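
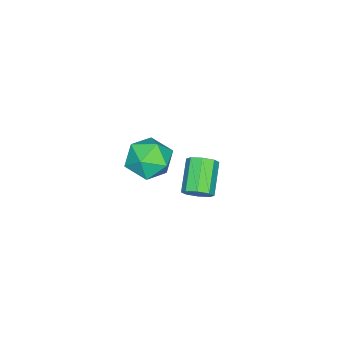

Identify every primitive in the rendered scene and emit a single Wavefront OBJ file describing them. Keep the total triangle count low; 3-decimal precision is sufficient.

v 3.532 -0.923 1.223
v 4.629 -1.321 1.496
v 2.771 -2.099 2.564
v 3.868 -2.497 2.837
v 3.554 -1.373 3.109
v 4.024 -0.646 2.28
v 3.376 -2.774 1.78
v 3.846 -2.047 0.951
v 4.533 -2.465 1.84
v 4.642 -1.599 2.662
v 2.758 -1.821 1.398
v 2.867 -0.955 2.22
v -0.102 -1.246 -3.842
v 0.377 -1.631 -3.362
v -1.1 -2.139 -2.297
v -1.578 -1.754 -2.778
v 0.299 -1.062 -3.199
v -1.178 -1.57 -2.134
v -0.014 -0.601 -3.413
v -1.491 -1.109 -2.348
v -0.378 -0.518 -3.878
v -1.855 -1.026 -2.814
v -0.58 -0.861 -4.323
v -2.057 -1.369 -3.258
v -0.502 -1.43 -4.486
v -1.979 -1.938 -3.421
v -0.189 -1.891 -4.272
v -1.666 -2.399 -3.207
v 0.175 -1.974 -3.806
v -1.302 -2.482 -2.742
f 1 12 6
f 1 6 2
f 1 2 8
f 1 8 11
f 1 11 12
f 2 6 10
f 6 12 5
f 12 11 3
f 11 8 7
f 8 2 9
f 4 10 5
f 4 5 3
f 4 3 7
f 4 7 9
f 4 9 10
f 5 10 6
f 3 5 12
f 7 3 11
f 9 7 8
f 10 9 2
f 14 13 17
f 14 17 15
f 15 17 18
f 15 18 16
f 17 13 19
f 17 19 18
f 18 19 20
f 18 20 16
f 19 13 21
f 19 21 20
f 20 21 22
f 20 22 16
f 21 13 23
f 21 23 22
f 22 23 24
f 22 24 16
f 23 13 25
f 23 25 24
f 24 25 26
f 24 26 16
f 25 13 27
f 25 27 26
f 26 27 28
f 26 28 16
f 27 13 29
f 27 29 28
f 28 29 30
f 28 30 16
f 29 13 14
f 29 14 30
f 30 14 15
f 30 15 16



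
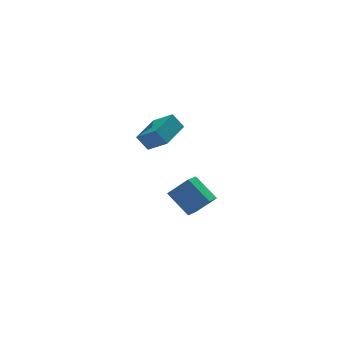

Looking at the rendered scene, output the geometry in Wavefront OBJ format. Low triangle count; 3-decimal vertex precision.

v 1.648 -0.04 -4.918
v 2.749 -0.6 -3.707
v 0.96 1.387 -3.632
v 2.062 0.827 -2.421
v 2.598 0.833 -5.379
v 3.7 0.273 -4.168
v 1.911 2.26 -4.093
v 3.012 1.7 -2.882
v -1.541 -1.311 2.181
v -2.056 -0.875 3.1
v 0.113 -0.079 2.524
v -0.403 0.357 3.443
v -0.877 -2.457 3.097
v -1.393 -2.021 4.016
v 0.776 -1.225 3.44
v 0.261 -0.789 4.359
f 2 4 1
f 5 2 1
f 1 4 3
f 3 5 1
f 2 8 4
f 6 2 5
f 6 8 2
f 4 8 3
f 7 5 3
f 3 8 7
f 7 6 5
f 8 6 7
f 10 12 9
f 13 10 9
f 9 12 11
f 11 13 9
f 10 16 12
f 14 10 13
f 14 16 10
f 12 16 11
f 15 13 11
f 11 16 15
f 15 14 13
f 16 14 15



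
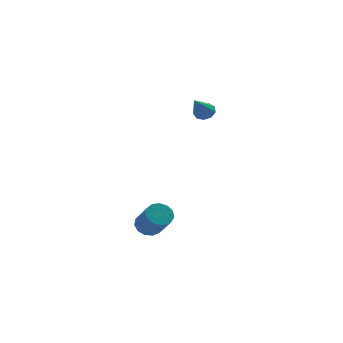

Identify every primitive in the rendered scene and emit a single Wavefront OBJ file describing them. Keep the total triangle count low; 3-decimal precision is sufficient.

v -3.879 -2.881 -4.391
v -3.43 -2.339 -4.054
v -2.953 -3.557 -2.731
v -3.401 -4.099 -3.069
v -3.829 -2.3 -3.874
v -3.352 -3.517 -2.551
v -4.244 -2.445 -3.858
v -3.767 -3.662 -2.535
v -4.542 -2.729 -4.012
v -4.065 -3.946 -2.689
v -4.63 -3.061 -4.286
v -4.153 -4.278 -2.963
v -4.479 -3.336 -4.593
v -4.002 -4.553 -3.27
v -4.138 -3.467 -4.837
v -3.661 -4.684 -3.514
v -3.714 -3.412 -4.939
v -3.237 -4.629 -3.616
v -3.342 -3.188 -4.867
v -2.865 -4.406 -3.544
v -3.141 -2.867 -4.645
v -2.664 -4.085 -3.322
v -3.174 -2.551 -4.342
v -2.697 -3.768 -3.019
v -0.632 -0.061 2.558
v -0.088 -0.041 2.874
v -1.308 -1.079 3.782
v -0.344 0.282 3.001
v -0.735 0.444 2.92
v -1.078 0.37 2.67
v -1.212 0.094 2.367
v -1.075 -0.254 2.153
v -0.73 -0.512 2.129
v -0.34 -0.559 2.305
v -0.086 -0.373 2.6
f 2 1 5
f 2 5 3
f 3 5 6
f 3 6 4
f 5 1 7
f 5 7 6
f 6 7 8
f 6 8 4
f 7 1 9
f 7 9 8
f 8 9 10
f 8 10 4
f 9 1 11
f 9 11 10
f 10 11 12
f 10 12 4
f 11 1 13
f 11 13 12
f 12 13 14
f 12 14 4
f 13 1 15
f 13 15 14
f 14 15 16
f 14 16 4
f 15 1 17
f 15 17 16
f 16 17 18
f 16 18 4
f 17 1 19
f 17 19 18
f 18 19 20
f 18 20 4
f 19 1 21
f 19 21 20
f 20 21 22
f 20 22 4
f 21 1 23
f 21 23 22
f 22 23 24
f 22 24 4
f 23 1 2
f 23 2 24
f 24 2 3
f 24 3 4
f 26 25 28
f 26 28 27
f 28 25 29
f 28 29 27
f 29 25 30
f 29 30 27
f 30 25 31
f 30 31 27
f 31 25 32
f 31 32 27
f 32 25 33
f 32 33 27
f 33 25 34
f 33 34 27
f 34 25 35
f 34 35 27
f 35 25 26
f 35 26 27



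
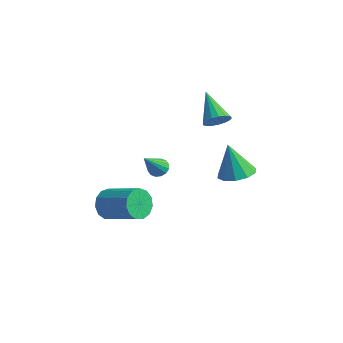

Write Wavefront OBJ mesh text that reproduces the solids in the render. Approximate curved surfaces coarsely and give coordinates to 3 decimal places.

v 3.085 1.57 -0.507
v 3.736 0.872 -0.401
v 2.615 1.41 1.327
v 4.003 1.39 -0.287
v 3.918 1.977 -0.257
v 3.516 2.408 -0.323
v 2.949 2.519 -0.459
v 2.435 2.268 -0.613
v 2.168 1.75 -0.727
v 2.253 1.163 -0.756
v 2.655 0.732 -0.691
v 3.222 0.621 -0.555
v 0.055 -0.686 -0.599
v 0.601 -0.686 -0.721
v 0.345 -1.854 0.699
v 0.569 -0.475 -0.524
v 0.398 -0.321 -0.347
v 0.136 -0.265 -0.238
v -0.148 -0.321 -0.225
v -0.378 -0.475 -0.313
v -0.492 -0.686 -0.477
v -0.459 -0.896 -0.673
v -0.288 -1.05 -0.85
v -0.026 -1.106 -0.96
v 0.258 -1.05 -0.972
v 0.488 -0.896 -0.885
v 1.705 1.567 2.493
v 2.182 1.649 3.026
v 0.295 2.133 3.667
v 2.177 1.957 2.872
v 2.064 2.175 2.631
v 1.869 2.255 2.358
v 1.636 2.176 2.116
v 1.419 1.958 1.961
v 1.268 1.651 1.927
v 1.216 1.324 2.023
v 1.277 1.053 2.227
v 1.436 0.899 2.492
v 1.656 0.899 2.757
v 1.887 1.051 2.961
v 2.077 1.322 3.059
v -1.846 -2.247 -3.449
v -1.468 -2.807 -4.074
v 0.404 -2.433 -3.275
v 0.026 -1.873 -2.651
v -1.473 -2.334 -4.285
v 0.4 -1.96 -3.487
v -1.596 -1.833 -4.232
v 0.277 -1.459 -3.433
v -1.798 -1.464 -3.929
v 0.075 -1.09 -3.131
v -2.016 -1.343 -3.475
v -0.143 -0.969 -2.677
v -2.18 -1.51 -3.012
v -0.307 -1.135 -2.214
v -2.238 -1.91 -2.688
v -0.365 -1.536 -1.89
v -2.172 -2.418 -2.606
v -0.299 -2.043 -1.807
v -2.002 -2.871 -2.791
v -0.129 -2.497 -1.993
v -1.783 -3.126 -3.185
v 0.09 -2.752 -2.387
v -1.584 -3.102 -3.664
v 0.289 -2.728 -2.865
f 2 1 4
f 2 4 3
f 4 1 5
f 4 5 3
f 5 1 6
f 5 6 3
f 6 1 7
f 6 7 3
f 7 1 8
f 7 8 3
f 8 1 9
f 8 9 3
f 9 1 10
f 9 10 3
f 10 1 11
f 10 11 3
f 11 1 12
f 11 12 3
f 12 1 2
f 12 2 3
f 14 13 16
f 14 16 15
f 16 13 17
f 16 17 15
f 17 13 18
f 17 18 15
f 18 13 19
f 18 19 15
f 19 13 20
f 19 20 15
f 20 13 21
f 20 21 15
f 21 13 22
f 21 22 15
f 22 13 23
f 22 23 15
f 23 13 24
f 23 24 15
f 24 13 25
f 24 25 15
f 25 13 26
f 25 26 15
f 26 13 14
f 26 14 15
f 28 27 30
f 28 30 29
f 30 27 31
f 30 31 29
f 31 27 32
f 31 32 29
f 32 27 33
f 32 33 29
f 33 27 34
f 33 34 29
f 34 27 35
f 34 35 29
f 35 27 36
f 35 36 29
f 36 27 37
f 36 37 29
f 37 27 38
f 37 38 29
f 38 27 39
f 38 39 29
f 39 27 40
f 39 40 29
f 40 27 41
f 40 41 29
f 41 27 28
f 41 28 29
f 43 42 46
f 43 46 44
f 44 46 47
f 44 47 45
f 46 42 48
f 46 48 47
f 47 48 49
f 47 49 45
f 48 42 50
f 48 50 49
f 49 50 51
f 49 51 45
f 50 42 52
f 50 52 51
f 51 52 53
f 51 53 45
f 52 42 54
f 52 54 53
f 53 54 55
f 53 55 45
f 54 42 56
f 54 56 55
f 55 56 57
f 55 57 45
f 56 42 58
f 56 58 57
f 57 58 59
f 57 59 45
f 58 42 60
f 58 60 59
f 59 60 61
f 59 61 45
f 60 42 62
f 60 62 61
f 61 62 63
f 61 63 45
f 62 42 64
f 62 64 63
f 63 64 65
f 63 65 45
f 64 42 43
f 64 43 65
f 65 43 44
f 65 44 45



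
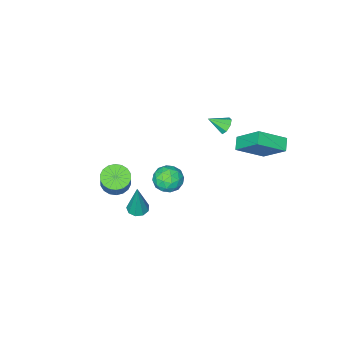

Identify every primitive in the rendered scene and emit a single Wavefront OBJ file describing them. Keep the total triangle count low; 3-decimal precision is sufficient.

v 1.374 -2.727 -4.219
v 2.16 -3.061 -4.323
v 2.551 -2.507 -3.145
v 1.766 -2.173 -3.041
v 2.189 -2.72 -4.493
v 2.581 -2.165 -3.315
v 2.057 -2.38 -4.61
v 2.449 -1.825 -3.431
v 1.79 -2.109 -4.649
v 2.181 -1.554 -3.47
v 1.44 -1.96 -4.602
v 1.832 -1.405 -3.424
v 1.077 -1.964 -4.48
v 1.469 -1.409 -3.302
v 0.774 -2.118 -4.306
v 1.165 -1.563 -3.128
v 0.589 -2.393 -4.115
v 0.98 -1.839 -2.937
v 0.559 -2.735 -3.945
v 0.951 -2.18 -2.767
v 0.691 -3.075 -3.829
v 1.083 -2.52 -2.65
v 0.959 -3.346 -3.79
v 1.35 -2.791 -2.611
v 1.308 -3.495 -3.836
v 1.7 -2.94 -2.658
v 1.671 -3.491 -3.958
v 2.063 -2.936 -2.78
v 1.975 -3.337 -4.132
v 2.366 -2.782 -2.954
v -3.812 3.673 -0.009
v -4.323 3.152 0.408
v -4.119 5.088 1.385
v -4.629 4.567 1.802
v -2.371 3.033 0.958
v -2.881 2.512 1.375
v -2.677 4.448 2.352
v -3.188 3.927 2.769
v 3.79 2.585 -0.646
v 4.25 2.201 -0.644
v 4.07 2.935 1.466
v 4.384 2.58 -0.725
v 4.241 2.962 -0.769
v 3.886 3.167 -0.755
v 3.486 3.101 -0.691
v 3.228 2.793 -0.606
v 3.233 2.388 -0.54
v 3.499 2.075 -0.523
v 3.9 2.001 -0.565
v -2.975 1.485 1.518
v -2.548 1.713 1.217
v -2.225 0.875 2.122
v -2.644 1.946 1.573
v -2.934 1.91 1.897
v -3.248 1.625 1.999
v -3.402 1.258 1.82
v -3.306 1.025 1.464
v -3.016 1.061 1.14
v -2.702 1.346 1.038
v 0.439 2.127 -0.358
v 0.907 2.307 -1.111
v 1.113 0.833 -0.249
v 1.581 1.013 -1.002
v 1.746 1.479 -0.245
v 1.329 2.279 -0.313
v 0.691 0.861 -1.047
v 0.274 1.661 -1.115
v 1.062 1.524 -1.537
v 1.714 1.906 -1.041
v 0.306 1.234 -0.319
v 0.958 1.616 0.177
v 0.614 2.33 -0.745
v 1.406 0.81 -0.615
v 1.504 1.084 -0.171
v 1.778 1.189 -0.613
v 0.862 2.314 -0.275
v 1.137 2.42 -0.718
v 1.63 1.933 -0.208
v 0.883 0.72 -0.642
v 1.158 0.826 -1.085
v 0.242 1.951 -0.747
v 0.516 2.056 -1.189
v 0.39 1.207 -1.152
v 0.98 1.976 -1.437
v 1.376 1.216 -1.373
v 0.853 1.126 -1.4
v 0.608 1.596 -1.44
v 1.363 2.201 -1.146
v 1.759 1.44 -1.081
v 1.857 1.714 -0.636
v 1.612 2.184 -0.676
v 1.454 1.741 -1.396
v 0.261 1.7 -0.279
v 0.657 0.939 -0.214
v 0.408 0.956 -0.684
v 0.163 1.426 -0.724
v 0.644 1.924 0.013
v 1.04 1.164 0.077
v 1.412 1.544 0.08
v 1.167 2.014 0.04
v 0.566 1.399 0.036
f 2 1 5
f 2 5 3
f 3 5 6
f 3 6 4
f 5 1 7
f 5 7 6
f 6 7 8
f 6 8 4
f 7 1 9
f 7 9 8
f 8 9 10
f 8 10 4
f 9 1 11
f 9 11 10
f 10 11 12
f 10 12 4
f 11 1 13
f 11 13 12
f 12 13 14
f 12 14 4
f 13 1 15
f 13 15 14
f 14 15 16
f 14 16 4
f 15 1 17
f 15 17 16
f 16 17 18
f 16 18 4
f 17 1 19
f 17 19 18
f 18 19 20
f 18 20 4
f 19 1 21
f 19 21 20
f 20 21 22
f 20 22 4
f 21 1 23
f 21 23 22
f 22 23 24
f 22 24 4
f 23 1 25
f 23 25 24
f 24 25 26
f 24 26 4
f 25 1 27
f 25 27 26
f 26 27 28
f 26 28 4
f 27 1 29
f 27 29 28
f 28 29 30
f 28 30 4
f 29 1 2
f 29 2 30
f 30 2 3
f 30 3 4
f 32 34 31
f 35 32 31
f 31 34 33
f 33 35 31
f 32 38 34
f 36 32 35
f 36 38 32
f 34 38 33
f 37 35 33
f 33 38 37
f 37 36 35
f 38 36 37
f 40 39 42
f 40 42 41
f 42 39 43
f 42 43 41
f 43 39 44
f 43 44 41
f 44 39 45
f 44 45 41
f 45 39 46
f 45 46 41
f 46 39 47
f 46 47 41
f 47 39 48
f 47 48 41
f 48 39 49
f 48 49 41
f 49 39 40
f 49 40 41
f 51 50 53
f 51 53 52
f 53 50 54
f 53 54 52
f 54 50 55
f 54 55 52
f 55 50 56
f 55 56 52
f 56 50 57
f 56 57 52
f 57 50 58
f 57 58 52
f 58 50 59
f 58 59 52
f 59 50 51
f 59 51 52
f 60 97 76
f 97 71 100
f 76 100 65
f 97 100 76
f 60 76 72
f 76 65 77
f 72 77 61
f 76 77 72
f 60 72 81
f 72 61 82
f 81 82 67
f 72 82 81
f 60 81 93
f 81 67 96
f 93 96 70
f 81 96 93
f 60 93 97
f 93 70 101
f 97 101 71
f 93 101 97
f 61 77 88
f 77 65 91
f 88 91 69
f 77 91 88
f 65 100 78
f 100 71 99
f 78 99 64
f 100 99 78
f 71 101 98
f 101 70 94
f 98 94 62
f 101 94 98
f 70 96 95
f 96 67 83
f 95 83 66
f 96 83 95
f 67 82 87
f 82 61 84
f 87 84 68
f 82 84 87
f 63 89 75
f 89 69 90
f 75 90 64
f 89 90 75
f 63 75 73
f 75 64 74
f 73 74 62
f 75 74 73
f 63 73 80
f 73 62 79
f 80 79 66
f 73 79 80
f 63 80 85
f 80 66 86
f 85 86 68
f 80 86 85
f 63 85 89
f 85 68 92
f 89 92 69
f 85 92 89
f 64 90 78
f 90 69 91
f 78 91 65
f 90 91 78
f 62 74 98
f 74 64 99
f 98 99 71
f 74 99 98
f 66 79 95
f 79 62 94
f 95 94 70
f 79 94 95
f 68 86 87
f 86 66 83
f 87 83 67
f 86 83 87
f 69 92 88
f 92 68 84
f 88 84 61
f 92 84 88



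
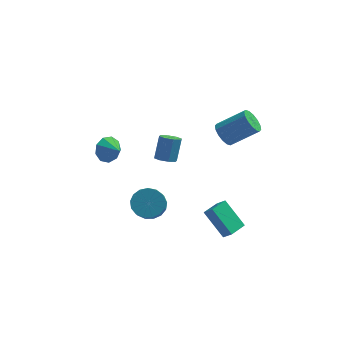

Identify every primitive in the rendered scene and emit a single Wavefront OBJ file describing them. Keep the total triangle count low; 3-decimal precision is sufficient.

v -0.061 -2.434 2.036
v 0.523 -2.753 2.108
v 0.766 -2.005 3.456
v 0.181 -1.686 3.384
v 0.572 -2.311 1.854
v 0.814 -1.563 3.202
v 0.249 -1.94 1.706
v 0.492 -1.192 3.054
v -0.255 -1.859 1.752
v -0.013 -1.111 3.099
v -0.646 -2.115 1.964
v -0.403 -1.367 3.312
v -0.694 -2.557 2.218
v -0.452 -1.809 3.566
v -0.372 -2.928 2.366
v -0.129 -2.18 3.714
v 0.133 -3.009 2.321
v 0.375 -2.261 3.668
v 2.125 -1.998 -3.047
v 2.618 -2.341 -2.446
v 2.853 -0.995 -3.073
v 3.346 -1.337 -2.471
v 3.294 -2.883 -4.509
v 3.787 -3.225 -3.907
v 4.022 -1.879 -4.534
v 4.515 -2.222 -3.933
v -1.041 -1.792 -2.629
v -0.215 -1.364 -2.187
v -0.232 -2.36 -1.19
v -1.059 -2.788 -1.631
v -0.596 -1.139 -1.969
v -0.613 -2.135 -0.971
v -1.078 -1.063 -1.902
v -1.095 -2.059 -0.904
v -1.552 -1.155 -2.001
v -1.569 -2.151 -1.004
v -1.909 -1.392 -2.244
v -1.926 -2.388 -1.247
v -2.068 -1.721 -2.576
v -2.085 -2.717 -1.578
v -1.991 -2.066 -2.919
v -2.008 -3.063 -1.921
v -1.697 -2.349 -3.196
v -1.714 -3.345 -2.198
v -1.252 -2.504 -3.343
v -1.269 -3.5 -2.345
v -0.76 -2.495 -3.326
v -0.777 -3.492 -2.329
v -0.332 -2.326 -3.15
v -0.349 -3.322 -2.152
v -0.066 -2.034 -2.854
v -0.083 -3.03 -1.857
v -0.024 -1.687 -2.507
v -0.041 -2.683 -1.509
v 3.131 1.025 1.6
v 3.637 0.891 0.917
v 5.316 1.022 2.138
v 4.809 1.155 2.82
v 3.587 1.333 0.939
v 5.266 1.464 2.16
v 3.415 1.692 1.138
v 5.093 1.823 2.358
v 3.166 1.872 1.46
v 4.845 2.003 2.681
v 2.908 1.826 1.82
v 4.587 1.956 3.04
v 2.71 1.564 2.12
v 4.389 1.695 3.341
v 2.624 1.158 2.282
v 4.303 1.289 3.503
v 2.674 0.716 2.26
v 4.353 0.847 3.481
v 2.847 0.357 2.062
v 4.525 0.488 3.282
v 3.095 0.177 1.739
v 4.774 0.308 2.96
v 3.353 0.224 1.38
v 5.032 0.354 2.6
v 3.551 0.485 1.079
v 5.23 0.616 2.3
v -3.775 2.213 -1.028
v -3.256 2.232 -1.836
v -3.005 1.487 -0.552
v -3.058 2.709 -1.431
v -3.195 2.954 -0.837
v -3.603 2.852 -0.333
v -4.092 2.451 -0.154
v -4.432 1.939 -0.384
v -4.465 1.555 -0.916
v -4.175 1.479 -1.5
v -3.697 1.746 -1.864
f 2 1 5
f 2 5 3
f 3 5 6
f 3 6 4
f 5 1 7
f 5 7 6
f 6 7 8
f 6 8 4
f 7 1 9
f 7 9 8
f 8 9 10
f 8 10 4
f 9 1 11
f 9 11 10
f 10 11 12
f 10 12 4
f 11 1 13
f 11 13 12
f 12 13 14
f 12 14 4
f 13 1 15
f 13 15 14
f 14 15 16
f 14 16 4
f 15 1 17
f 15 17 16
f 16 17 18
f 16 18 4
f 17 1 2
f 17 2 18
f 18 2 3
f 18 3 4
f 20 22 19
f 23 20 19
f 19 22 21
f 21 23 19
f 20 26 22
f 24 20 23
f 24 26 20
f 22 26 21
f 25 23 21
f 21 26 25
f 25 24 23
f 26 24 25
f 28 27 31
f 28 31 29
f 29 31 32
f 29 32 30
f 31 27 33
f 31 33 32
f 32 33 34
f 32 34 30
f 33 27 35
f 33 35 34
f 34 35 36
f 34 36 30
f 35 27 37
f 35 37 36
f 36 37 38
f 36 38 30
f 37 27 39
f 37 39 38
f 38 39 40
f 38 40 30
f 39 27 41
f 39 41 40
f 40 41 42
f 40 42 30
f 41 27 43
f 41 43 42
f 42 43 44
f 42 44 30
f 43 27 45
f 43 45 44
f 44 45 46
f 44 46 30
f 45 27 47
f 45 47 46
f 46 47 48
f 46 48 30
f 47 27 49
f 47 49 48
f 48 49 50
f 48 50 30
f 49 27 51
f 49 51 50
f 50 51 52
f 50 52 30
f 51 27 53
f 51 53 52
f 52 53 54
f 52 54 30
f 53 27 28
f 53 28 54
f 54 28 29
f 54 29 30
f 56 55 59
f 56 59 57
f 57 59 60
f 57 60 58
f 59 55 61
f 59 61 60
f 60 61 62
f 60 62 58
f 61 55 63
f 61 63 62
f 62 63 64
f 62 64 58
f 63 55 65
f 63 65 64
f 64 65 66
f 64 66 58
f 65 55 67
f 65 67 66
f 66 67 68
f 66 68 58
f 67 55 69
f 67 69 68
f 68 69 70
f 68 70 58
f 69 55 71
f 69 71 70
f 70 71 72
f 70 72 58
f 71 55 73
f 71 73 72
f 72 73 74
f 72 74 58
f 73 55 75
f 73 75 74
f 74 75 76
f 74 76 58
f 75 55 77
f 75 77 76
f 76 77 78
f 76 78 58
f 77 55 79
f 77 79 78
f 78 79 80
f 78 80 58
f 79 55 56
f 79 56 80
f 80 56 57
f 80 57 58
f 82 81 84
f 82 84 83
f 84 81 85
f 84 85 83
f 85 81 86
f 85 86 83
f 86 81 87
f 86 87 83
f 87 81 88
f 87 88 83
f 88 81 89
f 88 89 83
f 89 81 90
f 89 90 83
f 90 81 91
f 90 91 83
f 91 81 82
f 91 82 83



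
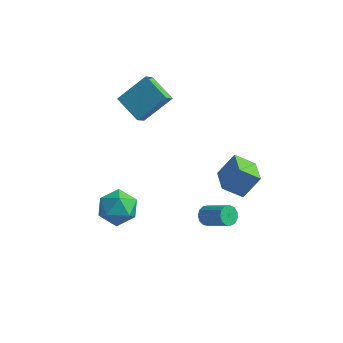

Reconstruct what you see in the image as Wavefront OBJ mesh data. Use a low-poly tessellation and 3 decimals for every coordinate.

v 1.596 -0.762 -3.775
v 1.804 -1.083 -4.17
v 3.032 -1.359 -3.299
v 2.824 -1.038 -2.905
v 1.909 -0.797 -4.227
v 3.136 -1.073 -3.356
v 1.914 -0.5 -4.14
v 3.141 -0.775 -3.269
v 1.818 -0.286 -3.937
v 3.045 -0.561 -3.066
v 1.652 -0.223 -3.683
v 2.879 -0.498 -2.812
v 1.468 -0.331 -3.459
v 2.696 -0.607 -2.588
v 1.325 -0.577 -3.335
v 2.552 -0.852 -2.464
v 1.268 -0.881 -3.35
v 2.495 -1.156 -2.479
v 1.315 -1.147 -3.501
v 2.543 -1.423 -2.63
v 1.452 -1.292 -3.739
v 2.679 -1.567 -2.868
v 1.634 -1.268 -3.989
v 2.861 -1.543 -3.118
v -1.776 -2.115 -2.704
v -1.094 -2.867 -2.933
v -2.686 -3.213 -1.807
v -2.004 -3.965 -2.036
v -1.726 -3.186 -1.405
v -1.164 -2.507 -1.958
v -2.616 -3.573 -2.782
v -2.054 -2.894 -3.335
v -1.613 -3.768 -2.981
v -1.063 -3.529 -2.13
v -2.717 -2.551 -2.61
v -2.167 -2.312 -1.759
v 2.403 1.058 -2.528
v 1.501 0.648 -1.815
v 3.004 1.675 -1.412
v 2.103 1.265 -0.699
v 3.117 -0.085 -2.281
v 2.216 -0.495 -1.568
v 3.719 0.532 -1.165
v 2.817 0.122 -0.452
v -4.062 1.582 0.856
v -3.061 2.665 2.023
v -4.026 2.255 0.201
v -3.026 3.338 1.367
v -2.734 0.962 0.293
v -1.734 2.045 1.459
v -2.699 1.635 -0.363
v -1.698 2.718 0.804
f 2 1 5
f 2 5 3
f 3 5 6
f 3 6 4
f 5 1 7
f 5 7 6
f 6 7 8
f 6 8 4
f 7 1 9
f 7 9 8
f 8 9 10
f 8 10 4
f 9 1 11
f 9 11 10
f 10 11 12
f 10 12 4
f 11 1 13
f 11 13 12
f 12 13 14
f 12 14 4
f 13 1 15
f 13 15 14
f 14 15 16
f 14 16 4
f 15 1 17
f 15 17 16
f 16 17 18
f 16 18 4
f 17 1 19
f 17 19 18
f 18 19 20
f 18 20 4
f 19 1 21
f 19 21 20
f 20 21 22
f 20 22 4
f 21 1 23
f 21 23 22
f 22 23 24
f 22 24 4
f 23 1 2
f 23 2 24
f 24 2 3
f 24 3 4
f 25 36 30
f 25 30 26
f 25 26 32
f 25 32 35
f 25 35 36
f 26 30 34
f 30 36 29
f 36 35 27
f 35 32 31
f 32 26 33
f 28 34 29
f 28 29 27
f 28 27 31
f 28 31 33
f 28 33 34
f 29 34 30
f 27 29 36
f 31 27 35
f 33 31 32
f 34 33 26
f 38 40 37
f 41 38 37
f 37 40 39
f 39 41 37
f 38 44 40
f 42 38 41
f 42 44 38
f 40 44 39
f 43 41 39
f 39 44 43
f 43 42 41
f 44 42 43
f 46 48 45
f 49 46 45
f 45 48 47
f 47 49 45
f 46 52 48
f 50 46 49
f 50 52 46
f 48 52 47
f 51 49 47
f 47 52 51
f 51 50 49
f 52 50 51



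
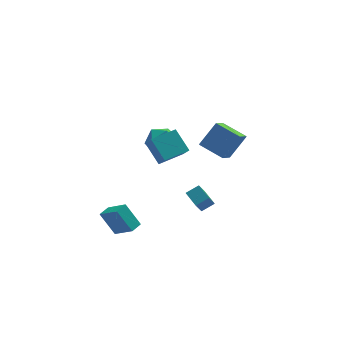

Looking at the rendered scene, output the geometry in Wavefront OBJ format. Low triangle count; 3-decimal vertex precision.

v -0.526 -1.001 3.563
v -1.178 0.163 4.771
v -0.759 -0.138 2.605
v -1.41 1.027 3.813
v 1.13 -0.307 3.787
v 0.479 0.858 4.995
v 0.898 0.557 2.829
v 0.246 1.721 4.037
v 1.425 -2.935 -0.014
v 0.967 -3.428 0.98
v 1.008 -1.814 0.35
v 0.55 -2.307 1.344
v 2.27 -2.773 0.456
v 1.812 -3.266 1.45
v 1.853 -1.652 0.82
v 1.395 -2.145 1.814
v -1.135 3.072 2.252
v -0.63 3.474 3.237
v 0.53 2.326 1.703
v 1.035 2.728 2.688
v 0.246 1.855 2.744
v -0.783 2.316 3.084
v 0.683 3.484 1.856
v -0.346 3.945 2.196
v 0.493 3.728 2.993
v 0.223 2.722 3.541
v -0.323 3.078 1.399
v -0.593 2.072 1.947
v 3.077 4.134 0.864
v 2.312 2.68 1.987
v 4.271 4.673 2.375
v 3.506 3.22 3.498
v 4.394 2.96 0.242
v 3.629 1.507 1.365
v 5.588 3.5 1.753
v 4.823 2.046 2.876
v -4.863 -2.899 0.549
v -3.94 -3.93 1.536
v -4.257 -2.292 0.615
v -3.333 -3.323 1.602
v -4.047 -3.557 -0.902
v -3.123 -4.588 0.085
v -3.44 -2.95 -0.836
v -2.517 -3.981 0.151
f 2 4 1
f 5 2 1
f 1 4 3
f 3 5 1
f 2 8 4
f 6 2 5
f 6 8 2
f 4 8 3
f 7 5 3
f 3 8 7
f 7 6 5
f 8 6 7
f 10 12 9
f 13 10 9
f 9 12 11
f 11 13 9
f 10 16 12
f 14 10 13
f 14 16 10
f 12 16 11
f 15 13 11
f 11 16 15
f 15 14 13
f 16 14 15
f 17 28 22
f 17 22 18
f 17 18 24
f 17 24 27
f 17 27 28
f 18 22 26
f 22 28 21
f 28 27 19
f 27 24 23
f 24 18 25
f 20 26 21
f 20 21 19
f 20 19 23
f 20 23 25
f 20 25 26
f 21 26 22
f 19 21 28
f 23 19 27
f 25 23 24
f 26 25 18
f 30 32 29
f 33 30 29
f 29 32 31
f 31 33 29
f 30 36 32
f 34 30 33
f 34 36 30
f 32 36 31
f 35 33 31
f 31 36 35
f 35 34 33
f 36 34 35
f 38 40 37
f 41 38 37
f 37 40 39
f 39 41 37
f 38 44 40
f 42 38 41
f 42 44 38
f 40 44 39
f 43 41 39
f 39 44 43
f 43 42 41
f 44 42 43



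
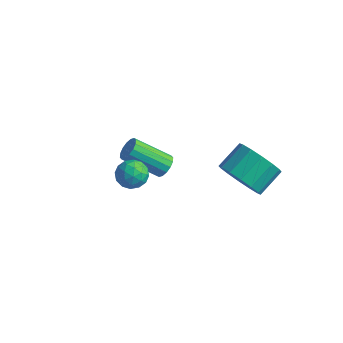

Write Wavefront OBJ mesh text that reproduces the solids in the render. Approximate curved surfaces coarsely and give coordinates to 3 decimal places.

v 3.268 1.305 -1.401
v 4.197 1.423 -1.831
v 4.36 2.553 -1.169
v 3.432 2.435 -0.739
v 3.858 1.666 -2.164
v 4.022 2.796 -1.502
v 3.362 1.813 -2.292
v 3.526 2.943 -1.63
v 2.841 1.824 -2.181
v 3.004 2.954 -1.519
v 2.434 1.696 -1.862
v 2.598 2.826 -1.2
v 2.25 1.463 -1.419
v 2.414 2.593 -0.756
v 2.34 1.187 -0.971
v 2.503 2.317 -0.309
v 2.678 0.944 -0.638
v 2.842 2.074 0.024
v 3.174 0.797 -0.51
v 3.338 1.927 0.152
v 3.696 0.786 -0.621
v 3.859 1.916 0.041
v 4.102 0.914 -0.94
v 4.266 2.044 -0.278
v 4.286 1.147 -1.384
v 4.45 2.277 -0.721
v 1.392 -2.356 1.673
v 1.825 -2.458 1.167
v 0.835 -3.242 1.373
v 1.268 -3.344 0.867
v 1.468 -3.429 1.504
v 1.812 -2.882 1.69
v 0.848 -2.818 0.85
v 1.192 -2.271 1.036
v 1.489 -2.743 0.659
v 1.872 -3.121 1.063
v 0.788 -2.579 1.477
v 1.171 -2.957 1.881
v 1.658 -2.329 1.446
v 1.002 -3.371 1.094
v 1.12 -3.421 1.468
v 1.374 -3.481 1.171
v 1.65 -2.579 1.753
v 1.904 -2.638 1.456
v 1.694 -3.209 1.654
v 0.756 -3.062 1.084
v 1.01 -3.121 0.787
v 1.286 -2.219 1.369
v 1.54 -2.279 1.072
v 0.966 -2.491 0.886
v 1.714 -2.557 0.851
v 1.387 -3.077 0.674
v 1.14 -2.768 0.664
v 1.342 -2.447 0.773
v 1.939 -2.779 1.088
v 1.612 -3.299 0.912
v 1.729 -3.35 1.286
v 1.932 -3.028 1.395
v 1.742 -2.946 0.79
v 1.048 -2.401 1.628
v 0.721 -2.921 1.452
v 0.728 -2.672 1.145
v 0.931 -2.35 1.254
v 1.273 -2.623 1.866
v 0.946 -3.143 1.689
v 1.318 -3.253 1.767
v 1.52 -2.932 1.876
v 0.918 -2.754 1.75
v -0.054 0.872 -2.307
v 0.345 0.708 -1.965
v -0.888 -0.096 -0.912
v -1.286 0.068 -1.253
v 0.264 0.962 -1.867
v -0.969 0.158 -0.813
v 0.097 1.193 -1.886
v -1.136 0.388 -0.832
v -0.11 1.337 -2.018
v -1.343 0.533 -0.965
v -0.302 1.356 -2.227
v -1.535 0.552 -1.174
v -0.427 1.246 -2.458
v -1.66 0.442 -1.405
v -0.452 1.036 -2.648
v -1.685 0.232 -1.595
v -0.371 0.782 -2.747
v -1.604 -0.022 -1.693
v -0.204 0.552 -2.728
v -1.437 -0.253 -1.674
v 0.003 0.407 -2.595
v -1.23 -0.397 -1.542
v 0.195 0.388 -2.386
v -1.038 -0.416 -1.333
v 0.32 0.498 -2.155
v -0.913 -0.306 -1.102
f 2 1 5
f 2 5 3
f 3 5 6
f 3 6 4
f 5 1 7
f 5 7 6
f 6 7 8
f 6 8 4
f 7 1 9
f 7 9 8
f 8 9 10
f 8 10 4
f 9 1 11
f 9 11 10
f 10 11 12
f 10 12 4
f 11 1 13
f 11 13 12
f 12 13 14
f 12 14 4
f 13 1 15
f 13 15 14
f 14 15 16
f 14 16 4
f 15 1 17
f 15 17 16
f 16 17 18
f 16 18 4
f 17 1 19
f 17 19 18
f 18 19 20
f 18 20 4
f 19 1 21
f 19 21 20
f 20 21 22
f 20 22 4
f 21 1 23
f 21 23 22
f 22 23 24
f 22 24 4
f 23 1 25
f 23 25 24
f 24 25 26
f 24 26 4
f 25 1 2
f 25 2 26
f 26 2 3
f 26 3 4
f 27 64 43
f 64 38 67
f 43 67 32
f 64 67 43
f 27 43 39
f 43 32 44
f 39 44 28
f 43 44 39
f 27 39 48
f 39 28 49
f 48 49 34
f 39 49 48
f 27 48 60
f 48 34 63
f 60 63 37
f 48 63 60
f 27 60 64
f 60 37 68
f 64 68 38
f 60 68 64
f 28 44 55
f 44 32 58
f 55 58 36
f 44 58 55
f 32 67 45
f 67 38 66
f 45 66 31
f 67 66 45
f 38 68 65
f 68 37 61
f 65 61 29
f 68 61 65
f 37 63 62
f 63 34 50
f 62 50 33
f 63 50 62
f 34 49 54
f 49 28 51
f 54 51 35
f 49 51 54
f 30 56 42
f 56 36 57
f 42 57 31
f 56 57 42
f 30 42 40
f 42 31 41
f 40 41 29
f 42 41 40
f 30 40 47
f 40 29 46
f 47 46 33
f 40 46 47
f 30 47 52
f 47 33 53
f 52 53 35
f 47 53 52
f 30 52 56
f 52 35 59
f 56 59 36
f 52 59 56
f 31 57 45
f 57 36 58
f 45 58 32
f 57 58 45
f 29 41 65
f 41 31 66
f 65 66 38
f 41 66 65
f 33 46 62
f 46 29 61
f 62 61 37
f 46 61 62
f 35 53 54
f 53 33 50
f 54 50 34
f 53 50 54
f 36 59 55
f 59 35 51
f 55 51 28
f 59 51 55
f 70 69 73
f 70 73 71
f 71 73 74
f 71 74 72
f 73 69 75
f 73 75 74
f 74 75 76
f 74 76 72
f 75 69 77
f 75 77 76
f 76 77 78
f 76 78 72
f 77 69 79
f 77 79 78
f 78 79 80
f 78 80 72
f 79 69 81
f 79 81 80
f 80 81 82
f 80 82 72
f 81 69 83
f 81 83 82
f 82 83 84
f 82 84 72
f 83 69 85
f 83 85 84
f 84 85 86
f 84 86 72
f 85 69 87
f 85 87 86
f 86 87 88
f 86 88 72
f 87 69 89
f 87 89 88
f 88 89 90
f 88 90 72
f 89 69 91
f 89 91 90
f 90 91 92
f 90 92 72
f 91 69 93
f 91 93 92
f 92 93 94
f 92 94 72
f 93 69 70
f 93 70 94
f 94 70 71
f 94 71 72



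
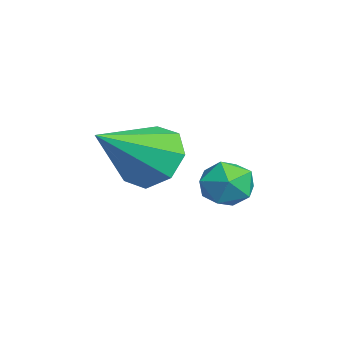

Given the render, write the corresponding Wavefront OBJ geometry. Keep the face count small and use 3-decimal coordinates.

v -1.675 3.355 -3.891
v -1.219 4.022 -3.752
v -0.741 2.598 -3.328
v -0.285 3.265 -3.189
v -0.985 3.153 -2.776
v -1.562 3.621 -3.124
v -0.398 2.999 -3.956
v -0.975 3.467 -4.304
v -0.43 3.802 -3.792
v -0.792 3.897 -3.062
v -1.168 2.723 -4.018
v -1.53 2.818 -3.288
v -0.206 1.373 -2.239
v 0.423 2.118 -1.94
v 0.906 -0.053 -1.021
v -0.194 2.041 -1.468
v -0.818 1.572 -1.447
v -1.083 0.986 -1.89
v -0.835 0.627 -2.537
v -0.218 0.705 -3.01
v 0.406 1.174 -3.03
v 0.671 1.759 -2.588
f 1 12 6
f 1 6 2
f 1 2 8
f 1 8 11
f 1 11 12
f 2 6 10
f 6 12 5
f 12 11 3
f 11 8 7
f 8 2 9
f 4 10 5
f 4 5 3
f 4 3 7
f 4 7 9
f 4 9 10
f 5 10 6
f 3 5 12
f 7 3 11
f 9 7 8
f 10 9 2
f 14 13 16
f 14 16 15
f 16 13 17
f 16 17 15
f 17 13 18
f 17 18 15
f 18 13 19
f 18 19 15
f 19 13 20
f 19 20 15
f 20 13 21
f 20 21 15
f 21 13 22
f 21 22 15
f 22 13 14
f 22 14 15



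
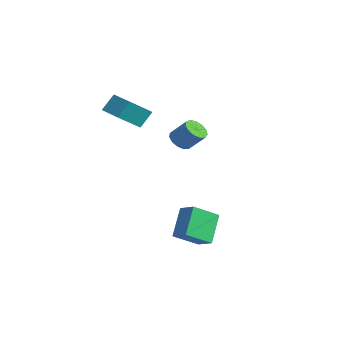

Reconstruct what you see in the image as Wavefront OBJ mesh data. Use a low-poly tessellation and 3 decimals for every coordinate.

v -4.388 2.828 0.011
v -3.95 3.195 -0.563
v -3.153 3.899 0.496
v -3.592 3.532 1.069
v -4.305 3.469 -0.478
v -3.509 4.173 0.581
v -4.686 3.539 -0.238
v -3.89 4.243 0.821
v -4.973 3.384 0.082
v -4.177 4.087 1.14
v -5.074 3.052 0.378
v -4.278 3.755 1.437
v -4.958 2.649 0.558
v -4.161 3.353 1.617
v -4.66 2.303 0.564
v -3.864 3.007 1.623
v -4.276 2.124 0.395
v -3.48 2.827 1.453
v -3.928 2.168 0.103
v -3.131 2.872 1.162
v -3.725 2.422 -0.218
v -2.929 3.126 0.841
v -3.734 2.805 -0.466
v -2.937 3.509 0.593
v 1.912 2.014 -3.613
v 2.113 0.453 -2.699
v 2.908 2.394 -3.183
v 3.11 0.834 -2.269
v 2.91 1.206 -5.211
v 3.112 -0.354 -4.297
v 3.907 1.587 -4.781
v 4.108 0.026 -3.867
v -4.616 -0.446 1.913
v -4.148 -1.933 2.982
v -4.707 0.292 2.979
v -4.238 -1.194 4.049
v -3.022 -0.046 1.771
v -2.553 -1.532 2.841
v -3.112 0.693 2.838
v -2.644 -0.794 3.907
f 2 1 5
f 2 5 3
f 3 5 6
f 3 6 4
f 5 1 7
f 5 7 6
f 6 7 8
f 6 8 4
f 7 1 9
f 7 9 8
f 8 9 10
f 8 10 4
f 9 1 11
f 9 11 10
f 10 11 12
f 10 12 4
f 11 1 13
f 11 13 12
f 12 13 14
f 12 14 4
f 13 1 15
f 13 15 14
f 14 15 16
f 14 16 4
f 15 1 17
f 15 17 16
f 16 17 18
f 16 18 4
f 17 1 19
f 17 19 18
f 18 19 20
f 18 20 4
f 19 1 21
f 19 21 20
f 20 21 22
f 20 22 4
f 21 1 23
f 21 23 22
f 22 23 24
f 22 24 4
f 23 1 2
f 23 2 24
f 24 2 3
f 24 3 4
f 26 28 25
f 29 26 25
f 25 28 27
f 27 29 25
f 26 32 28
f 30 26 29
f 30 32 26
f 28 32 27
f 31 29 27
f 27 32 31
f 31 30 29
f 32 30 31
f 34 36 33
f 37 34 33
f 33 36 35
f 35 37 33
f 34 40 36
f 38 34 37
f 38 40 34
f 36 40 35
f 39 37 35
f 35 40 39
f 39 38 37
f 40 38 39



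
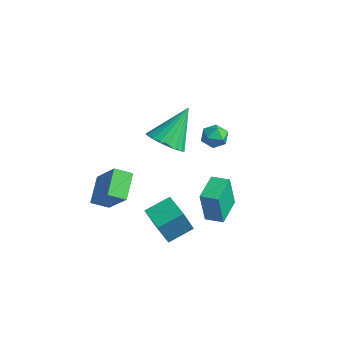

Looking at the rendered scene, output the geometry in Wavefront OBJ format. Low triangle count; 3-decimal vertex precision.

v 0.079 -2.67 -4.381
v 0.222 -3.385 -2.769
v 0.385 -1.43 -3.859
v 0.528 -2.145 -2.246
v 1.352 -2.895 -4.594
v 1.495 -3.61 -2.981
v 1.658 -1.655 -4.071
v 1.801 -2.37 -2.459
v -0.251 1.234 0.672
v 0.431 1.392 0.525
v -0.151 0.248 0.075
v 0.531 0.406 -0.072
v 0.338 0.241 0.596
v 0.277 0.85 0.965
v 0.003 0.79 -0.365
v -0.058 1.399 0.004
v 0.588 1.118 -0.116
v 0.795 0.778 0.478
v -0.515 0.862 0.122
v -0.308 0.522 0.716
v 3.092 -2.194 -2.025
v 3.053 -2.488 -0.26
v 2.37 -0.917 -1.828
v 2.331 -1.211 -0.063
v 3.869 -1.769 -1.937
v 3.83 -2.063 -0.172
v 3.147 -0.492 -1.74
v 3.108 -0.786 0.025
v 0.179 -2.129 1.442
v 1.169 -1.996 1.385
v 0.081 -0.691 3.078
v 1.027 -1.707 1.122
v 0.739 -1.49 0.915
v 0.355 -1.384 0.798
v -0.061 -1.406 0.793
v -0.434 -1.554 0.9
v -0.702 -1.801 1.101
v -0.817 -2.104 1.361
v -0.76 -2.412 1.634
v -0.541 -2.671 1.875
v -0.197 -2.836 2.04
v 0.212 -2.879 2.103
v 0.615 -2.792 2.05
v 0.943 -2.59 1.893
v 1.139 -2.309 1.658
v -3.195 -2.448 -3.526
v -3.691 -3.158 -3.111
v -1.753 -2.499 -1.893
v -2.248 -3.209 -1.477
v -2.352 -3.491 -4.303
v -2.847 -4.201 -3.887
v -0.909 -3.542 -2.669
v -1.405 -4.252 -2.254
f 2 4 1
f 5 2 1
f 1 4 3
f 3 5 1
f 2 8 4
f 6 2 5
f 6 8 2
f 4 8 3
f 7 5 3
f 3 8 7
f 7 6 5
f 8 6 7
f 9 20 14
f 9 14 10
f 9 10 16
f 9 16 19
f 9 19 20
f 10 14 18
f 14 20 13
f 20 19 11
f 19 16 15
f 16 10 17
f 12 18 13
f 12 13 11
f 12 11 15
f 12 15 17
f 12 17 18
f 13 18 14
f 11 13 20
f 15 11 19
f 17 15 16
f 18 17 10
f 22 24 21
f 25 22 21
f 21 24 23
f 23 25 21
f 22 28 24
f 26 22 25
f 26 28 22
f 24 28 23
f 27 25 23
f 23 28 27
f 27 26 25
f 28 26 27
f 30 29 32
f 30 32 31
f 32 29 33
f 32 33 31
f 33 29 34
f 33 34 31
f 34 29 35
f 34 35 31
f 35 29 36
f 35 36 31
f 36 29 37
f 36 37 31
f 37 29 38
f 37 38 31
f 38 29 39
f 38 39 31
f 39 29 40
f 39 40 31
f 40 29 41
f 40 41 31
f 41 29 42
f 41 42 31
f 42 29 43
f 42 43 31
f 43 29 44
f 43 44 31
f 44 29 45
f 44 45 31
f 45 29 30
f 45 30 31
f 47 49 46
f 50 47 46
f 46 49 48
f 48 50 46
f 47 53 49
f 51 47 50
f 51 53 47
f 49 53 48
f 52 50 48
f 48 53 52
f 52 51 50
f 53 51 52



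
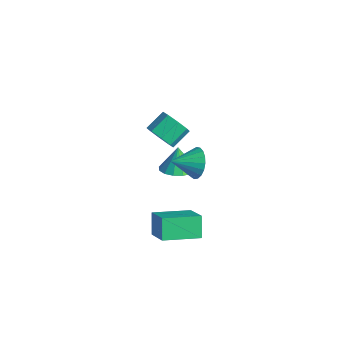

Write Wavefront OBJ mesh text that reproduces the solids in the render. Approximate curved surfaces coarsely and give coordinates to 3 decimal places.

v -2.944 3.382 -1.762
v -2.271 4.079 -1.719
v -3.316 3.658 -0.398
v -2.687 4.31 -1.879
v -3.172 4.293 -2.008
v -3.596 4.031 -2.07
v -3.845 3.596 -2.05
v -3.854 3.104 -1.953
v -3.618 2.686 -1.805
v -3.202 2.454 -1.645
v -2.717 2.472 -1.516
v -2.293 2.733 -1.453
v -2.043 3.168 -1.473
v -2.035 3.661 -1.571
v -1.044 1.192 3.558
v -0.425 1.569 3.096
v -0.576 2.606 3.74
v -1.196 2.228 4.202
v -1.021 1.648 2.829
v -1.173 2.685 3.473
v -1.631 1.459 2.989
v -1.783 2.496 3.633
v -1.898 1.114 3.482
v -2.049 2.151 4.127
v -1.664 0.814 4.02
v -1.815 1.851 4.664
v -1.067 0.735 4.287
v -1.219 1.772 4.931
v -0.457 0.924 4.127
v -0.609 1.961 4.771
v -0.191 1.269 3.633
v -0.342 2.306 4.278
v -0.092 0.098 -3.041
v -0.727 0.49 -1.976
v 0.498 2.028 -3.399
v -0.136 2.42 -2.334
v 1.316 -0.16 -2.106
v 0.682 0.232 -1.041
v 1.907 1.77 -2.464
v 1.272 2.162 -1.399
v 0.345 2.418 2.026
v 0.795 2.01 1.321
v 0.015 1.142 2.554
v 1.075 2.047 1.585
v 1.229 2.147 1.925
v 1.231 2.295 2.283
v 1.079 2.463 2.596
v 0.8 2.624 2.811
v 0.443 2.75 2.89
v 0.069 2.818 2.819
v -0.257 2.816 2.612
v -0.479 2.746 2.303
v -0.559 2.62 1.947
v -0.482 2.458 1.604
v -0.262 2.289 1.334
v 0.063 2.143 1.184
v 0.437 2.044 1.179
f 2 1 4
f 2 4 3
f 4 1 5
f 4 5 3
f 5 1 6
f 5 6 3
f 6 1 7
f 6 7 3
f 7 1 8
f 7 8 3
f 8 1 9
f 8 9 3
f 9 1 10
f 9 10 3
f 10 1 11
f 10 11 3
f 11 1 12
f 11 12 3
f 12 1 13
f 12 13 3
f 13 1 14
f 13 14 3
f 14 1 2
f 14 2 3
f 16 15 19
f 16 19 17
f 17 19 20
f 17 20 18
f 19 15 21
f 19 21 20
f 20 21 22
f 20 22 18
f 21 15 23
f 21 23 22
f 22 23 24
f 22 24 18
f 23 15 25
f 23 25 24
f 24 25 26
f 24 26 18
f 25 15 27
f 25 27 26
f 26 27 28
f 26 28 18
f 27 15 29
f 27 29 28
f 28 29 30
f 28 30 18
f 29 15 31
f 29 31 30
f 30 31 32
f 30 32 18
f 31 15 16
f 31 16 32
f 32 16 17
f 32 17 18
f 34 36 33
f 37 34 33
f 33 36 35
f 35 37 33
f 34 40 36
f 38 34 37
f 38 40 34
f 36 40 35
f 39 37 35
f 35 40 39
f 39 38 37
f 40 38 39
f 42 41 44
f 42 44 43
f 44 41 45
f 44 45 43
f 45 41 46
f 45 46 43
f 46 41 47
f 46 47 43
f 47 41 48
f 47 48 43
f 48 41 49
f 48 49 43
f 49 41 50
f 49 50 43
f 50 41 51
f 50 51 43
f 51 41 52
f 51 52 43
f 52 41 53
f 52 53 43
f 53 41 54
f 53 54 43
f 54 41 55
f 54 55 43
f 55 41 56
f 55 56 43
f 56 41 57
f 56 57 43
f 57 41 42
f 57 42 43



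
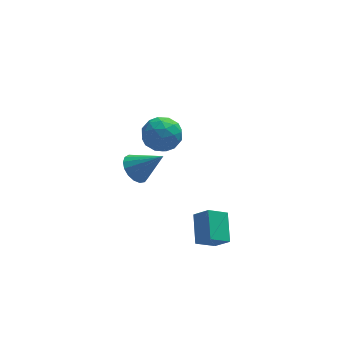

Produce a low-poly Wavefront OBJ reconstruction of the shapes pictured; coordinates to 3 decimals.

v -1.235 2.17 -3.203
v -0.611 1.955 -3.941
v 0.195 1.63 -1.837
v -0.526 2.412 -3.85
v -0.603 2.814 -3.61
v -0.825 3.068 -3.278
v -1.141 3.116 -2.928
v -1.479 2.947 -2.641
v -1.76 2.601 -2.483
v -1.922 2.155 -2.49
v -1.926 1.713 -2.661
v -1.771 1.375 -2.955
v -1.494 1.22 -3.307
v -1.158 1.282 -3.634
v -0.839 1.547 -3.863
v 0.049 -0.024 2.525
v 0.598 -0.854 1.957
v -1.238 -1.246 3.063
v -0.689 -2.076 2.495
v -0.22 -1.618 3.435
v 0.576 -0.863 3.102
v -1.216 -1.237 1.918
v -0.42 -0.482 1.585
v -0.183 -1.604 1.581
v 0.432 -1.839 2.519
v -1.072 -0.261 2.501
v -0.457 -0.496 3.439
v 0.437 -0.332 2.193
v -1.077 -1.768 2.827
v -0.801 -1.499 3.379
v -0.478 -1.986 3.045
v 0.423 -0.337 2.867
v 0.746 -0.825 2.533
v 0.265 -1.274 3.402
v -1.386 -1.275 2.487
v -1.063 -1.763 2.153
v -0.162 -0.114 1.975
v 0.161 -0.601 1.641
v -0.905 -0.826 1.618
v 0.3 -1.26 1.639
v -0.457 -1.978 1.955
v -0.766 -1.486 1.616
v -0.298 -1.042 1.42
v 0.662 -1.399 2.19
v -0.095 -2.116 2.506
v 0.181 -1.847 3.059
v 0.649 -1.404 2.863
v 0.202 -1.839 1.969
v -0.545 0.016 2.514
v -1.302 -0.701 2.83
v -1.289 -0.696 2.157
v -0.821 -0.253 1.961
v -0.183 -0.122 3.065
v -0.94 -0.84 3.381
v -0.342 -1.058 3.6
v 0.126 -0.614 3.404
v -0.842 -0.261 3.051
v 0.98 -3.667 -4.523
v 1.654 -4.247 -3.687
v 1.166 -2.096 -3.582
v 1.839 -2.676 -2.747
v 2.081 -3.384 -5.213
v 2.754 -3.964 -4.378
v 2.266 -1.813 -4.273
v 2.94 -2.393 -3.437
f 2 1 4
f 2 4 3
f 4 1 5
f 4 5 3
f 5 1 6
f 5 6 3
f 6 1 7
f 6 7 3
f 7 1 8
f 7 8 3
f 8 1 9
f 8 9 3
f 9 1 10
f 9 10 3
f 10 1 11
f 10 11 3
f 11 1 12
f 11 12 3
f 12 1 13
f 12 13 3
f 13 1 14
f 13 14 3
f 14 1 15
f 14 15 3
f 15 1 2
f 15 2 3
f 16 53 32
f 53 27 56
f 32 56 21
f 53 56 32
f 16 32 28
f 32 21 33
f 28 33 17
f 32 33 28
f 16 28 37
f 28 17 38
f 37 38 23
f 28 38 37
f 16 37 49
f 37 23 52
f 49 52 26
f 37 52 49
f 16 49 53
f 49 26 57
f 53 57 27
f 49 57 53
f 17 33 44
f 33 21 47
f 44 47 25
f 33 47 44
f 21 56 34
f 56 27 55
f 34 55 20
f 56 55 34
f 27 57 54
f 57 26 50
f 54 50 18
f 57 50 54
f 26 52 51
f 52 23 39
f 51 39 22
f 52 39 51
f 23 38 43
f 38 17 40
f 43 40 24
f 38 40 43
f 19 45 31
f 45 25 46
f 31 46 20
f 45 46 31
f 19 31 29
f 31 20 30
f 29 30 18
f 31 30 29
f 19 29 36
f 29 18 35
f 36 35 22
f 29 35 36
f 19 36 41
f 36 22 42
f 41 42 24
f 36 42 41
f 19 41 45
f 41 24 48
f 45 48 25
f 41 48 45
f 20 46 34
f 46 25 47
f 34 47 21
f 46 47 34
f 18 30 54
f 30 20 55
f 54 55 27
f 30 55 54
f 22 35 51
f 35 18 50
f 51 50 26
f 35 50 51
f 24 42 43
f 42 22 39
f 43 39 23
f 42 39 43
f 25 48 44
f 48 24 40
f 44 40 17
f 48 40 44
f 59 61 58
f 62 59 58
f 58 61 60
f 60 62 58
f 59 65 61
f 63 59 62
f 63 65 59
f 61 65 60
f 64 62 60
f 60 65 64
f 64 63 62
f 65 63 64



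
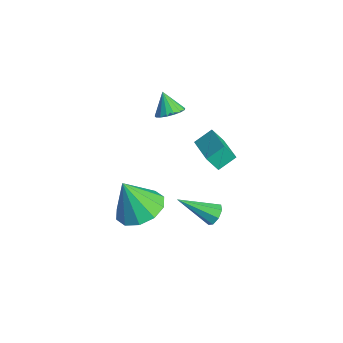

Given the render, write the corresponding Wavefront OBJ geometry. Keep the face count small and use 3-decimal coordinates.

v 0.957 -2.856 -0.561
v 1.518 -3.781 -0.76
v 0.563 -3.444 1.061
v 1.948 -3.327 -0.492
v 1.999 -2.694 -0.25
v 1.652 -2.123 -0.127
v 1.039 -1.831 -0.17
v 0.395 -1.931 -0.362
v -0.035 -2.384 -0.631
v -0.086 -3.018 -0.873
v 0.261 -3.589 -0.996
v 0.874 -3.88 -0.953
v -2.67 0.155 1.274
v -2.176 0.419 1.642
v -3.31 0.105 2.166
v -2.34 0.675 1.539
v -2.58 0.811 1.375
v -2.84 0.798 1.188
v -3.061 0.637 1.021
v -3.192 0.366 0.911
v -3.204 0.047 0.884
v -3.093 -0.248 0.947
v -2.886 -0.45 1.084
v -2.629 -0.513 1.265
v -2.381 -0.423 1.448
v -2.199 -0.201 1.591
v -2.126 0.103 1.661
v 3.074 -0.546 0.045
v 3.285 -0.338 0.485
v 2.366 -1.874 1.015
v 2.913 -0.195 0.409
v 2.635 -0.258 0.12
v 2.614 -0.489 -0.213
v 2.862 -0.754 -0.394
v 3.234 -0.897 -0.318
v 3.512 -0.834 -0.029
v 3.533 -0.602 0.303
v -1.81 0.875 -0.324
v -1.833 1.707 0.175
v -1.56 1.32 -1.053
v -1.583 2.151 -0.555
v -0.217 0.669 0.095
v -0.24 1.5 0.593
v 0.033 1.113 -0.635
v 0.01 1.945 -0.136
f 2 1 4
f 2 4 3
f 4 1 5
f 4 5 3
f 5 1 6
f 5 6 3
f 6 1 7
f 6 7 3
f 7 1 8
f 7 8 3
f 8 1 9
f 8 9 3
f 9 1 10
f 9 10 3
f 10 1 11
f 10 11 3
f 11 1 12
f 11 12 3
f 12 1 2
f 12 2 3
f 14 13 16
f 14 16 15
f 16 13 17
f 16 17 15
f 17 13 18
f 17 18 15
f 18 13 19
f 18 19 15
f 19 13 20
f 19 20 15
f 20 13 21
f 20 21 15
f 21 13 22
f 21 22 15
f 22 13 23
f 22 23 15
f 23 13 24
f 23 24 15
f 24 13 25
f 24 25 15
f 25 13 26
f 25 26 15
f 26 13 27
f 26 27 15
f 27 13 14
f 27 14 15
f 29 28 31
f 29 31 30
f 31 28 32
f 31 32 30
f 32 28 33
f 32 33 30
f 33 28 34
f 33 34 30
f 34 28 35
f 34 35 30
f 35 28 36
f 35 36 30
f 36 28 37
f 36 37 30
f 37 28 29
f 37 29 30
f 39 41 38
f 42 39 38
f 38 41 40
f 40 42 38
f 39 45 41
f 43 39 42
f 43 45 39
f 41 45 40
f 44 42 40
f 40 45 44
f 44 43 42
f 45 43 44



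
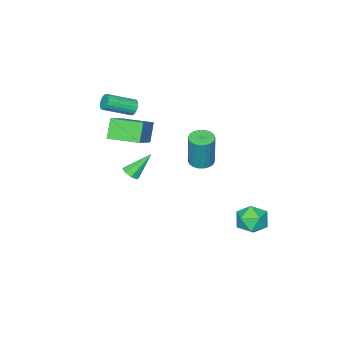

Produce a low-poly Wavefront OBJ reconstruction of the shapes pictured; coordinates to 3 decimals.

v -1.279 4.299 -2.738
v -0.799 4.792 -3.491
v -0.241 3.028 -2.909
v 0.239 3.521 -3.662
v 0.312 3.86 -2.703
v -0.33 4.646 -2.598
v -0.71 3.174 -3.802
v -1.352 3.96 -3.697
v -0.448 4.096 -4.149
v 0.184 4.521 -3.47
v -1.224 3.299 -2.93
v -0.592 3.724 -2.251
v -1.19 -0.634 -1.161
v -0.662 -1.152 -1.161
v -0.422 -0.905 1.002
v -0.95 -0.386 1.001
v -0.492 -0.874 -1.211
v -0.252 -0.627 0.952
v -0.46 -0.549 -1.252
v -0.221 -0.302 0.911
v -0.573 -0.241 -1.275
v -0.333 0.007 0.888
v -0.808 -0.01 -1.275
v -0.569 0.237 0.888
v -1.119 0.097 -1.253
v -0.879 0.345 0.91
v -1.444 0.06 -1.213
v -1.204 0.307 0.95
v -1.718 -0.115 -1.162
v -1.478 0.132 1.001
v -1.888 -0.393 -1.112
v -1.648 -0.146 1.051
v -1.919 -0.718 -1.071
v -1.68 -0.471 1.092
v -1.807 -1.027 -1.048
v -1.567 -0.779 1.115
v -1.571 -1.257 -1.048
v -1.332 -1.01 1.115
v -1.261 -1.365 -1.07
v -1.021 -1.117 1.093
v -0.936 -1.327 -1.11
v -0.696 -1.08 1.053
v 1.827 -2.792 3.583
v 2.102 -2.716 3.136
v 3.488 -3.531 3.85
v 3.213 -3.608 4.297
v 2.151 -2.522 3.262
v 3.537 -3.337 3.976
v 2.135 -2.382 3.451
v 3.522 -3.198 4.165
v 2.059 -2.324 3.667
v 3.446 -3.139 4.381
v 1.937 -2.358 3.865
v 3.324 -3.173 4.579
v 1.793 -2.478 4.008
v 3.179 -3.293 4.722
v 1.655 -2.66 4.067
v 3.042 -3.476 4.781
v 1.552 -2.869 4.03
v 2.938 -3.684 4.744
v 1.503 -3.063 3.904
v 2.889 -3.878 4.618
v 1.518 -3.202 3.715
v 2.905 -4.018 4.429
v 1.594 -3.261 3.499
v 2.981 -4.076 4.213
v 1.716 -3.227 3.301
v 3.103 -4.042 4.015
v 1.861 -3.107 3.158
v 3.247 -3.922 3.872
v 1.998 -2.924 3.099
v 3.385 -3.74 3.813
v 3.831 -1.869 2.559
v 3.22 -2.237 3.646
v 2.963 -0.304 2.601
v 2.352 -0.672 3.688
v 5.328 -1.068 3.672
v 4.717 -1.436 4.759
v 4.46 0.497 3.714
v 3.849 0.129 4.801
v 1.758 -3.198 -2.07
v 2.117 -2.756 -1.958
v 0.682 -2.662 -0.73
v 1.803 -2.649 -2.253
v 1.463 -2.864 -2.441
v 1.296 -3.274 -2.411
v 1.4 -3.639 -2.182
v 1.714 -3.746 -1.886
v 2.054 -3.531 -1.699
v 2.221 -3.121 -1.728
f 1 12 6
f 1 6 2
f 1 2 8
f 1 8 11
f 1 11 12
f 2 6 10
f 6 12 5
f 12 11 3
f 11 8 7
f 8 2 9
f 4 10 5
f 4 5 3
f 4 3 7
f 4 7 9
f 4 9 10
f 5 10 6
f 3 5 12
f 7 3 11
f 9 7 8
f 10 9 2
f 14 13 17
f 14 17 15
f 15 17 18
f 15 18 16
f 17 13 19
f 17 19 18
f 18 19 20
f 18 20 16
f 19 13 21
f 19 21 20
f 20 21 22
f 20 22 16
f 21 13 23
f 21 23 22
f 22 23 24
f 22 24 16
f 23 13 25
f 23 25 24
f 24 25 26
f 24 26 16
f 25 13 27
f 25 27 26
f 26 27 28
f 26 28 16
f 27 13 29
f 27 29 28
f 28 29 30
f 28 30 16
f 29 13 31
f 29 31 30
f 30 31 32
f 30 32 16
f 31 13 33
f 31 33 32
f 32 33 34
f 32 34 16
f 33 13 35
f 33 35 34
f 34 35 36
f 34 36 16
f 35 13 37
f 35 37 36
f 36 37 38
f 36 38 16
f 37 13 39
f 37 39 38
f 38 39 40
f 38 40 16
f 39 13 41
f 39 41 40
f 40 41 42
f 40 42 16
f 41 13 14
f 41 14 42
f 42 14 15
f 42 15 16
f 44 43 47
f 44 47 45
f 45 47 48
f 45 48 46
f 47 43 49
f 47 49 48
f 48 49 50
f 48 50 46
f 49 43 51
f 49 51 50
f 50 51 52
f 50 52 46
f 51 43 53
f 51 53 52
f 52 53 54
f 52 54 46
f 53 43 55
f 53 55 54
f 54 55 56
f 54 56 46
f 55 43 57
f 55 57 56
f 56 57 58
f 56 58 46
f 57 43 59
f 57 59 58
f 58 59 60
f 58 60 46
f 59 43 61
f 59 61 60
f 60 61 62
f 60 62 46
f 61 43 63
f 61 63 62
f 62 63 64
f 62 64 46
f 63 43 65
f 63 65 64
f 64 65 66
f 64 66 46
f 65 43 67
f 65 67 66
f 66 67 68
f 66 68 46
f 67 43 69
f 67 69 68
f 68 69 70
f 68 70 46
f 69 43 71
f 69 71 70
f 70 71 72
f 70 72 46
f 71 43 44
f 71 44 72
f 72 44 45
f 72 45 46
f 74 76 73
f 77 74 73
f 73 76 75
f 75 77 73
f 74 80 76
f 78 74 77
f 78 80 74
f 76 80 75
f 79 77 75
f 75 80 79
f 79 78 77
f 80 78 79
f 82 81 84
f 82 84 83
f 84 81 85
f 84 85 83
f 85 81 86
f 85 86 83
f 86 81 87
f 86 87 83
f 87 81 88
f 87 88 83
f 88 81 89
f 88 89 83
f 89 81 90
f 89 90 83
f 90 81 82
f 90 82 83



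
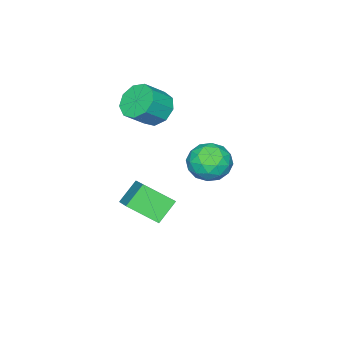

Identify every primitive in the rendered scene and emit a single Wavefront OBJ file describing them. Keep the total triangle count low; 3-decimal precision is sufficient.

v -1.687 -3.232 1.621
v -0.985 -2.828 1.001
v 0.048 -3.183 1.939
v -0.653 -3.588 2.559
v -1.22 -2.343 1.444
v -0.187 -2.698 2.382
v -1.674 -2.274 1.97
v -0.641 -2.629 2.908
v -2.133 -2.654 2.332
v -1.1 -3.009 3.27
v -2.384 -3.304 2.362
v -1.351 -3.659 3.3
v -2.308 -3.921 2.045
v -1.275 -4.276 2.983
v -1.942 -4.216 1.529
v -0.908 -4.571 2.468
v -1.456 -4.05 1.057
v -0.422 -4.405 1.995
v -1.078 -3.502 0.848
v -0.045 -3.857 1.786
v 0.634 2.055 1.043
v 1.207 2.863 1.455
v 1.373 0.957 2.165
v 1.946 1.765 2.577
v 0.885 1.729 2.729
v 0.428 2.407 2.035
v 2.152 1.413 1.585
v 1.695 2.091 0.891
v 2.145 2.465 1.79
v 1.363 2.661 2.496
v 1.217 1.159 1.124
v 0.435 1.355 1.83
v 0.855 2.555 1.15
v 1.725 1.265 2.47
v 1.101 1.244 2.559
v 1.438 1.718 2.801
v 0.398 2.288 1.491
v 0.735 2.762 1.733
v 0.546 2.096 2.482
v 1.845 1.058 1.887
v 2.182 1.532 2.129
v 1.142 2.102 0.819
v 1.479 2.576 1.061
v 2.034 1.724 1.138
v 1.744 2.796 1.589
v 2.179 2.151 2.249
v 2.299 1.944 1.666
v 2.031 2.343 1.258
v 1.284 2.911 2.005
v 1.719 2.266 2.664
v 1.095 2.245 2.753
v 0.826 2.644 2.346
v 1.836 2.678 2.202
v 0.861 1.554 0.956
v 1.296 0.909 1.615
v 1.754 1.176 1.274
v 1.485 1.575 0.867
v 0.401 1.669 1.371
v 0.836 1.024 2.031
v 0.549 1.477 2.362
v 0.281 1.876 1.954
v 0.744 1.142 1.418
v 0.188 -3.007 -2.17
v 1.441 -1.603 -1.089
v -0.475 -1.683 -3.122
v 0.778 -0.279 -2.04
v 1.202 -3.181 -3.12
v 2.455 -1.777 -2.038
v 0.539 -1.857 -4.071
v 1.792 -0.453 -2.99
f 2 1 5
f 2 5 3
f 3 5 6
f 3 6 4
f 5 1 7
f 5 7 6
f 6 7 8
f 6 8 4
f 7 1 9
f 7 9 8
f 8 9 10
f 8 10 4
f 9 1 11
f 9 11 10
f 10 11 12
f 10 12 4
f 11 1 13
f 11 13 12
f 12 13 14
f 12 14 4
f 13 1 15
f 13 15 14
f 14 15 16
f 14 16 4
f 15 1 17
f 15 17 16
f 16 17 18
f 16 18 4
f 17 1 19
f 17 19 18
f 18 19 20
f 18 20 4
f 19 1 2
f 19 2 20
f 20 2 3
f 20 3 4
f 21 58 37
f 58 32 61
f 37 61 26
f 58 61 37
f 21 37 33
f 37 26 38
f 33 38 22
f 37 38 33
f 21 33 42
f 33 22 43
f 42 43 28
f 33 43 42
f 21 42 54
f 42 28 57
f 54 57 31
f 42 57 54
f 21 54 58
f 54 31 62
f 58 62 32
f 54 62 58
f 22 38 49
f 38 26 52
f 49 52 30
f 38 52 49
f 26 61 39
f 61 32 60
f 39 60 25
f 61 60 39
f 32 62 59
f 62 31 55
f 59 55 23
f 62 55 59
f 31 57 56
f 57 28 44
f 56 44 27
f 57 44 56
f 28 43 48
f 43 22 45
f 48 45 29
f 43 45 48
f 24 50 36
f 50 30 51
f 36 51 25
f 50 51 36
f 24 36 34
f 36 25 35
f 34 35 23
f 36 35 34
f 24 34 41
f 34 23 40
f 41 40 27
f 34 40 41
f 24 41 46
f 41 27 47
f 46 47 29
f 41 47 46
f 24 46 50
f 46 29 53
f 50 53 30
f 46 53 50
f 25 51 39
f 51 30 52
f 39 52 26
f 51 52 39
f 23 35 59
f 35 25 60
f 59 60 32
f 35 60 59
f 27 40 56
f 40 23 55
f 56 55 31
f 40 55 56
f 29 47 48
f 47 27 44
f 48 44 28
f 47 44 48
f 30 53 49
f 53 29 45
f 49 45 22
f 53 45 49
f 64 66 63
f 67 64 63
f 63 66 65
f 65 67 63
f 64 70 66
f 68 64 67
f 68 70 64
f 66 70 65
f 69 67 65
f 65 70 69
f 69 68 67
f 70 68 69



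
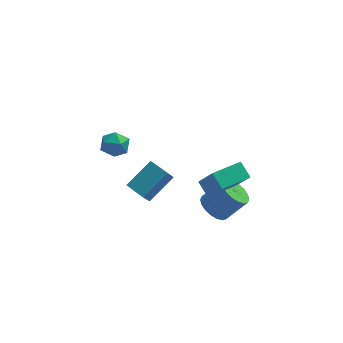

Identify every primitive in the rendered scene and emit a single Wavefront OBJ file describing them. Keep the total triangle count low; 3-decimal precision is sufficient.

v -2.03 1.664 -4.759
v -2.406 0.785 -3.5
v -2.981 2.548 -4.425
v -3.356 1.669 -3.167
v -0.604 2.751 -3.573
v -0.979 1.872 -2.315
v -1.554 3.635 -3.24
v -1.93 2.756 -1.981
v 1.66 0.749 -4.597
v 2.396 1.067 -5.26
v 3.636 1.188 -3.825
v 2.9 0.871 -3.163
v 2.201 1.464 -5.125
v 3.441 1.585 -3.69
v 1.899 1.72 -4.885
v 3.138 1.841 -3.451
v 1.549 1.783 -4.589
v 2.789 1.905 -3.154
v 1.222 1.642 -4.294
v 2.461 1.763 -2.859
v 0.981 1.324 -4.059
v 2.221 1.445 -2.624
v 0.875 0.892 -3.931
v 2.114 1.014 -2.496
v 0.924 0.432 -3.935
v 2.164 0.553 -2.5
v 1.119 0.035 -4.07
v 2.359 0.156 -2.635
v 1.422 -0.221 -4.309
v 2.661 -0.1 -2.875
v 1.771 -0.285 -4.606
v 3.011 -0.163 -3.171
v 2.099 -0.143 -4.901
v 3.338 -0.022 -3.466
v 2.339 0.175 -5.136
v 3.579 0.296 -3.701
v 2.446 0.606 -5.264
v 3.685 0.728 -3.829
v -4.592 -0.686 3.681
v -3.738 -0.357 3.544
v -4.142 -2.043 3.236
v -3.288 -1.714 3.099
v -3.622 -1.791 3.959
v -3.9 -0.953 4.234
v -3.98 -1.447 2.546
v -4.258 -0.609 2.821
v -3.36 -0.828 2.843
v -3.138 -1.041 3.716
v -4.742 -1.359 3.064
v -4.52 -1.572 3.937
v 1.185 -1.361 -1.437
v 0.683 -0.572 -0.768
v 2.814 -0.291 -1.476
v 2.312 0.498 -0.806
v 1.908 -2.398 0.326
v 1.406 -1.609 0.996
v 3.537 -1.328 0.288
v 3.035 -0.539 0.957
f 2 4 1
f 5 2 1
f 1 4 3
f 3 5 1
f 2 8 4
f 6 2 5
f 6 8 2
f 4 8 3
f 7 5 3
f 3 8 7
f 7 6 5
f 8 6 7
f 10 9 13
f 10 13 11
f 11 13 14
f 11 14 12
f 13 9 15
f 13 15 14
f 14 15 16
f 14 16 12
f 15 9 17
f 15 17 16
f 16 17 18
f 16 18 12
f 17 9 19
f 17 19 18
f 18 19 20
f 18 20 12
f 19 9 21
f 19 21 20
f 20 21 22
f 20 22 12
f 21 9 23
f 21 23 22
f 22 23 24
f 22 24 12
f 23 9 25
f 23 25 24
f 24 25 26
f 24 26 12
f 25 9 27
f 25 27 26
f 26 27 28
f 26 28 12
f 27 9 29
f 27 29 28
f 28 29 30
f 28 30 12
f 29 9 31
f 29 31 30
f 30 31 32
f 30 32 12
f 31 9 33
f 31 33 32
f 32 33 34
f 32 34 12
f 33 9 35
f 33 35 34
f 34 35 36
f 34 36 12
f 35 9 37
f 35 37 36
f 36 37 38
f 36 38 12
f 37 9 10
f 37 10 38
f 38 10 11
f 38 11 12
f 39 50 44
f 39 44 40
f 39 40 46
f 39 46 49
f 39 49 50
f 40 44 48
f 44 50 43
f 50 49 41
f 49 46 45
f 46 40 47
f 42 48 43
f 42 43 41
f 42 41 45
f 42 45 47
f 42 47 48
f 43 48 44
f 41 43 50
f 45 41 49
f 47 45 46
f 48 47 40
f 52 54 51
f 55 52 51
f 51 54 53
f 53 55 51
f 52 58 54
f 56 52 55
f 56 58 52
f 54 58 53
f 57 55 53
f 53 58 57
f 57 56 55
f 58 56 57



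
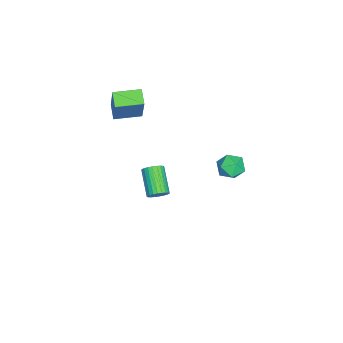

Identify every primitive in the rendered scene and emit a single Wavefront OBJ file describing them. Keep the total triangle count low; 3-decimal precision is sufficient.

v 2.214 2.294 2.402
v 2.865 2.168 2.569
v 2.295 1.592 1.551
v 2.946 1.466 1.718
v 2.441 1.248 2.124
v 2.391 1.682 2.649
v 2.769 2.078 1.471
v 2.719 2.512 1.996
v 3.208 2.034 1.993
v 3.005 1.521 2.396
v 2.155 2.239 1.724
v 1.952 1.726 2.127
v -1.162 -4.123 1.548
v -0.411 -3.855 3.229
v -1.613 -2.925 1.559
v -0.862 -2.657 3.239
v -0.478 -3.863 1.201
v 0.273 -3.595 2.881
v -0.929 -2.665 1.211
v -0.178 -2.397 2.892
v -0.018 -1.781 -3.65
v 0.308 -1.938 -3.277
v -0.817 -2.416 -2.496
v -1.142 -2.259 -2.87
v 0.269 -1.749 -3.217
v -0.856 -2.226 -2.437
v 0.186 -1.564 -3.224
v -0.939 -2.041 -2.444
v 0.072 -1.412 -3.295
v -1.053 -1.89 -2.515
v -0.056 -1.316 -3.421
v -1.181 -1.794 -2.64
v -0.178 -1.291 -3.581
v -1.303 -1.769 -2.801
v -0.275 -1.341 -3.752
v -1.4 -1.819 -2.972
v -0.333 -1.458 -3.907
v -1.458 -1.936 -3.127
v -0.343 -1.624 -4.024
v -1.468 -2.102 -3.243
v -0.304 -1.814 -4.083
v -1.429 -2.291 -3.303
v -0.221 -1.999 -4.076
v -1.346 -2.476 -3.296
v -0.107 -2.15 -4.005
v -1.232 -2.628 -3.225
v 0.021 -2.246 -3.88
v -1.104 -2.724 -3.099
v 0.143 -2.271 -3.719
v -0.982 -2.749 -2.939
v 0.24 -2.221 -3.548
v -0.885 -2.699 -2.768
v 0.298 -2.104 -3.393
v -0.827 -2.582 -2.613
f 1 12 6
f 1 6 2
f 1 2 8
f 1 8 11
f 1 11 12
f 2 6 10
f 6 12 5
f 12 11 3
f 11 8 7
f 8 2 9
f 4 10 5
f 4 5 3
f 4 3 7
f 4 7 9
f 4 9 10
f 5 10 6
f 3 5 12
f 7 3 11
f 9 7 8
f 10 9 2
f 14 16 13
f 17 14 13
f 13 16 15
f 15 17 13
f 14 20 16
f 18 14 17
f 18 20 14
f 16 20 15
f 19 17 15
f 15 20 19
f 19 18 17
f 20 18 19
f 22 21 25
f 22 25 23
f 23 25 26
f 23 26 24
f 25 21 27
f 25 27 26
f 26 27 28
f 26 28 24
f 27 21 29
f 27 29 28
f 28 29 30
f 28 30 24
f 29 21 31
f 29 31 30
f 30 31 32
f 30 32 24
f 31 21 33
f 31 33 32
f 32 33 34
f 32 34 24
f 33 21 35
f 33 35 34
f 34 35 36
f 34 36 24
f 35 21 37
f 35 37 36
f 36 37 38
f 36 38 24
f 37 21 39
f 37 39 38
f 38 39 40
f 38 40 24
f 39 21 41
f 39 41 40
f 40 41 42
f 40 42 24
f 41 21 43
f 41 43 42
f 42 43 44
f 42 44 24
f 43 21 45
f 43 45 44
f 44 45 46
f 44 46 24
f 45 21 47
f 45 47 46
f 46 47 48
f 46 48 24
f 47 21 49
f 47 49 48
f 48 49 50
f 48 50 24
f 49 21 51
f 49 51 50
f 50 51 52
f 50 52 24
f 51 21 53
f 51 53 52
f 52 53 54
f 52 54 24
f 53 21 22
f 53 22 54
f 54 22 23
f 54 23 24



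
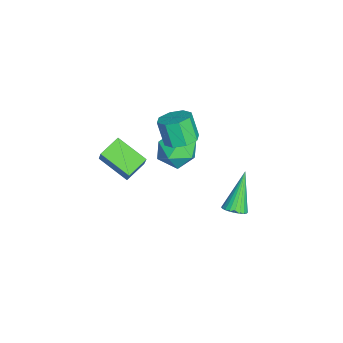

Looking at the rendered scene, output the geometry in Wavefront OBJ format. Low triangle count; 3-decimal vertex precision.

v 0.621 1.035 -0.606
v 1.323 0.686 -0.445
v 0.88 0.335 0.726
v 0.179 0.685 0.566
v 1.309 1.274 -0.274
v 0.867 0.923 0.897
v 0.893 1.722 -0.297
v 0.45 1.371 0.874
v 0.317 1.768 -0.501
v -0.125 1.417 0.67
v -0.08 1.385 -0.766
v -0.523 1.034 0.405
v -0.067 0.797 -0.937
v -0.509 0.446 0.234
v 0.35 0.349 -0.914
v -0.093 -0.002 0.257
v 0.925 0.303 -0.71
v 0.483 -0.048 0.461
v 1.556 3.419 -4.729
v 2.032 3.663 -4.458
v 0.384 3.841 -3.051
v 1.942 3.849 -4.568
v 1.793 3.969 -4.702
v 1.608 4.006 -4.841
v 1.415 3.953 -4.962
v 1.243 3.819 -5.048
v 1.119 3.624 -5.086
v 1.062 3.398 -5.069
v 1.08 3.174 -5
v 1.17 2.989 -4.89
v 1.319 2.868 -4.756
v 1.504 2.832 -4.617
v 1.697 2.884 -4.496
v 1.869 3.019 -4.41
v 1.993 3.214 -4.372
v 2.05 3.44 -4.389
v 3.378 -2.316 0.776
v 2.619 -1.647 1.155
v 4.137 -1.083 0.119
v 3.378 -0.414 0.498
v 4.022 -2.166 1.802
v 3.263 -1.497 2.181
v 4.781 -0.933 1.145
v 4.022 -0.264 1.524
v -0.498 1.563 -3.065
v 0.233 1.464 -2.315
v -1.153 0.056 -2.625
v -0.422 -0.043 -1.875
v -1.179 0.681 -1.78
v -0.774 1.612 -2.052
v -0.146 -0.092 -2.888
v 0.259 0.839 -3.16
v 0.45 0.441 -2.206
v -0.188 0.919 -1.521
v -0.732 0.601 -3.419
v -1.37 1.079 -2.734
f 2 1 5
f 2 5 3
f 3 5 6
f 3 6 4
f 5 1 7
f 5 7 6
f 6 7 8
f 6 8 4
f 7 1 9
f 7 9 8
f 8 9 10
f 8 10 4
f 9 1 11
f 9 11 10
f 10 11 12
f 10 12 4
f 11 1 13
f 11 13 12
f 12 13 14
f 12 14 4
f 13 1 15
f 13 15 14
f 14 15 16
f 14 16 4
f 15 1 17
f 15 17 16
f 16 17 18
f 16 18 4
f 17 1 2
f 17 2 18
f 18 2 3
f 18 3 4
f 20 19 22
f 20 22 21
f 22 19 23
f 22 23 21
f 23 19 24
f 23 24 21
f 24 19 25
f 24 25 21
f 25 19 26
f 25 26 21
f 26 19 27
f 26 27 21
f 27 19 28
f 27 28 21
f 28 19 29
f 28 29 21
f 29 19 30
f 29 30 21
f 30 19 31
f 30 31 21
f 31 19 32
f 31 32 21
f 32 19 33
f 32 33 21
f 33 19 34
f 33 34 21
f 34 19 35
f 34 35 21
f 35 19 36
f 35 36 21
f 36 19 20
f 36 20 21
f 38 40 37
f 41 38 37
f 37 40 39
f 39 41 37
f 38 44 40
f 42 38 41
f 42 44 38
f 40 44 39
f 43 41 39
f 39 44 43
f 43 42 41
f 44 42 43
f 45 56 50
f 45 50 46
f 45 46 52
f 45 52 55
f 45 55 56
f 46 50 54
f 50 56 49
f 56 55 47
f 55 52 51
f 52 46 53
f 48 54 49
f 48 49 47
f 48 47 51
f 48 51 53
f 48 53 54
f 49 54 50
f 47 49 56
f 51 47 55
f 53 51 52
f 54 53 46



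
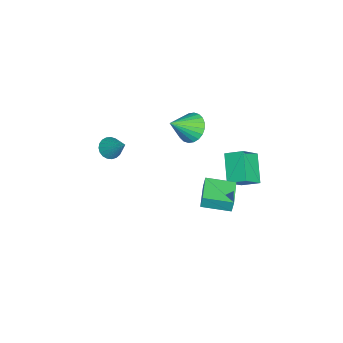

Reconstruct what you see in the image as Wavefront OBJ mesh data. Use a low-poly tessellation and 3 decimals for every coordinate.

v -2.501 0.667 1.074
v -1.665 0.583 0.365
v -1.579 -0.547 2.306
v -1.54 0.919 0.602
v -1.562 1.216 0.911
v -1.726 1.429 1.245
v -2.009 1.527 1.553
v -2.366 1.493 1.788
v -2.744 1.334 1.915
v -3.086 1.074 1.913
v -3.338 0.751 1.784
v -3.462 0.416 1.547
v -3.441 0.119 1.238
v -3.276 -0.094 0.904
v -2.994 -0.192 0.596
v -2.636 -0.159 0.361
v -2.258 0 0.234
v -1.917 0.261 0.236
v 1.308 1.758 -0.838
v 1.317 1.89 0.052
v 1.294 3.598 -1.111
v 1.303 3.73 -0.221
v 3.217 1.77 -0.859
v 3.226 1.902 0.031
v 3.203 3.61 -1.132
v 3.212 3.742 -0.242
v -2.787 -4.385 -1.827
v -2.221 -4.96 -1.765
v -1.853 -3.315 -0.433
v -2.092 -4.761 -2.005
v -2.084 -4.496 -2.213
v -2.197 -4.213 -2.355
v -2.413 -3.959 -2.405
v -2.693 -3.778 -2.355
v -2.99 -3.703 -2.215
v -3.251 -3.745 -2.007
v -3.432 -3.898 -1.768
v -3.502 -4.136 -1.539
v -3.448 -4.416 -1.36
v -3.28 -4.691 -1.262
v -3.027 -4.913 -1.261
v -2.732 -5.043 -1.359
v -2.447 -5.06 -1.537
v -2.115 2.745 -0.939
v -1.913 3.909 -0.372
v -3.206 3.559 -2.222
v -3.004 4.722 -1.655
v -0.416 3.058 -2.185
v -0.214 4.221 -1.618
v -1.507 3.871 -3.468
v -1.305 5.035 -2.901
f 2 1 4
f 2 4 3
f 4 1 5
f 4 5 3
f 5 1 6
f 5 6 3
f 6 1 7
f 6 7 3
f 7 1 8
f 7 8 3
f 8 1 9
f 8 9 3
f 9 1 10
f 9 10 3
f 10 1 11
f 10 11 3
f 11 1 12
f 11 12 3
f 12 1 13
f 12 13 3
f 13 1 14
f 13 14 3
f 14 1 15
f 14 15 3
f 15 1 16
f 15 16 3
f 16 1 17
f 16 17 3
f 17 1 18
f 17 18 3
f 18 1 2
f 18 2 3
f 20 22 19
f 23 20 19
f 19 22 21
f 21 23 19
f 20 26 22
f 24 20 23
f 24 26 20
f 22 26 21
f 25 23 21
f 21 26 25
f 25 24 23
f 26 24 25
f 28 27 30
f 28 30 29
f 30 27 31
f 30 31 29
f 31 27 32
f 31 32 29
f 32 27 33
f 32 33 29
f 33 27 34
f 33 34 29
f 34 27 35
f 34 35 29
f 35 27 36
f 35 36 29
f 36 27 37
f 36 37 29
f 37 27 38
f 37 38 29
f 38 27 39
f 38 39 29
f 39 27 40
f 39 40 29
f 40 27 41
f 40 41 29
f 41 27 42
f 41 42 29
f 42 27 43
f 42 43 29
f 43 27 28
f 43 28 29
f 45 47 44
f 48 45 44
f 44 47 46
f 46 48 44
f 45 51 47
f 49 45 48
f 49 51 45
f 47 51 46
f 50 48 46
f 46 51 50
f 50 49 48
f 51 49 50



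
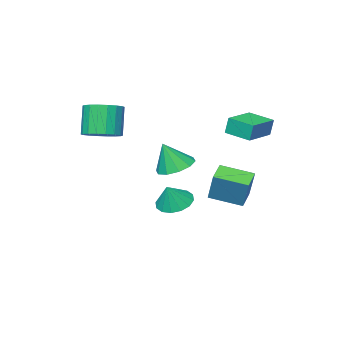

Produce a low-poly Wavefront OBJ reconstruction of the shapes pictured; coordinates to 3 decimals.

v -4.11 1.313 -2.236
v -3.852 2.017 -0.632
v -3.23 1.9 -2.635
v -2.973 2.603 -1.031
v -3.047 -0.003 -1.829
v -2.79 0.7 -0.225
v -2.168 0.583 -2.228
v -1.91 1.287 -0.624
v 1.815 -2.386 1.858
v 2.522 -1.82 2.232
v 2.052 -2.308 3.857
v 1.345 -2.874 3.482
v 2.18 -1.549 2.215
v 1.711 -2.038 3.839
v 1.766 -1.445 2.127
v 1.297 -1.933 3.751
v 1.361 -1.526 1.985
v 0.892 -2.015 3.61
v 1.047 -1.778 1.819
v 0.577 -2.267 3.443
v 0.884 -2.15 1.66
v 0.415 -2.639 3.284
v 0.906 -2.569 1.54
v 0.437 -3.058 3.165
v 1.108 -2.952 1.483
v 0.638 -3.44 3.108
v 1.449 -3.222 1.501
v 0.98 -3.711 3.125
v 1.863 -3.327 1.589
v 1.394 -3.815 3.213
v 2.268 -3.245 1.73
v 1.799 -3.734 3.355
v 2.583 -2.993 1.897
v 2.113 -3.482 3.521
v 2.745 -2.621 2.056
v 2.276 -3.11 3.68
v 2.723 -2.202 2.175
v 2.254 -2.691 3.8
v -2.563 -2.469 -3.5
v -1.897 -1.889 -3.948
v -1.937 -2.291 -2.34
v -2.269 -1.571 -3.796
v -2.72 -1.493 -3.565
v -3.128 -1.677 -3.316
v -3.385 -2.073 -3.116
v -3.422 -2.575 -3.02
v -3.229 -3.048 -3.052
v -2.857 -3.366 -3.204
v -2.407 -3.444 -3.435
v -1.998 -3.261 -3.684
v -1.741 -2.865 -3.883
v -1.704 -2.363 -3.98
v -3.273 1.983 2.479
v -3.371 2.117 3.404
v -3.651 3.28 2.252
v -3.75 3.414 3.177
v -1.61 2.486 2.583
v -1.709 2.62 3.508
v -1.989 3.783 2.356
v -2.087 3.917 3.281
v -0.441 0.338 0.145
v 0.169 -0.362 -0.225
v 0.121 0.062 1.595
v 0.469 0.178 -0.238
v 0.421 0.78 -0.105
v 0.043 1.213 0.124
v -0.519 1.312 0.36
v -1.051 1.039 0.515
v -1.351 0.498 0.528
v -1.303 -0.104 0.395
v -0.926 -0.536 0.166
v -0.363 -0.635 -0.071
f 2 4 1
f 5 2 1
f 1 4 3
f 3 5 1
f 2 8 4
f 6 2 5
f 6 8 2
f 4 8 3
f 7 5 3
f 3 8 7
f 7 6 5
f 8 6 7
f 10 9 13
f 10 13 11
f 11 13 14
f 11 14 12
f 13 9 15
f 13 15 14
f 14 15 16
f 14 16 12
f 15 9 17
f 15 17 16
f 16 17 18
f 16 18 12
f 17 9 19
f 17 19 18
f 18 19 20
f 18 20 12
f 19 9 21
f 19 21 20
f 20 21 22
f 20 22 12
f 21 9 23
f 21 23 22
f 22 23 24
f 22 24 12
f 23 9 25
f 23 25 24
f 24 25 26
f 24 26 12
f 25 9 27
f 25 27 26
f 26 27 28
f 26 28 12
f 27 9 29
f 27 29 28
f 28 29 30
f 28 30 12
f 29 9 31
f 29 31 30
f 30 31 32
f 30 32 12
f 31 9 33
f 31 33 32
f 32 33 34
f 32 34 12
f 33 9 35
f 33 35 34
f 34 35 36
f 34 36 12
f 35 9 37
f 35 37 36
f 36 37 38
f 36 38 12
f 37 9 10
f 37 10 38
f 38 10 11
f 38 11 12
f 40 39 42
f 40 42 41
f 42 39 43
f 42 43 41
f 43 39 44
f 43 44 41
f 44 39 45
f 44 45 41
f 45 39 46
f 45 46 41
f 46 39 47
f 46 47 41
f 47 39 48
f 47 48 41
f 48 39 49
f 48 49 41
f 49 39 50
f 49 50 41
f 50 39 51
f 50 51 41
f 51 39 52
f 51 52 41
f 52 39 40
f 52 40 41
f 54 56 53
f 57 54 53
f 53 56 55
f 55 57 53
f 54 60 56
f 58 54 57
f 58 60 54
f 56 60 55
f 59 57 55
f 55 60 59
f 59 58 57
f 60 58 59
f 62 61 64
f 62 64 63
f 64 61 65
f 64 65 63
f 65 61 66
f 65 66 63
f 66 61 67
f 66 67 63
f 67 61 68
f 67 68 63
f 68 61 69
f 68 69 63
f 69 61 70
f 69 70 63
f 70 61 71
f 70 71 63
f 71 61 72
f 71 72 63
f 72 61 62
f 72 62 63

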